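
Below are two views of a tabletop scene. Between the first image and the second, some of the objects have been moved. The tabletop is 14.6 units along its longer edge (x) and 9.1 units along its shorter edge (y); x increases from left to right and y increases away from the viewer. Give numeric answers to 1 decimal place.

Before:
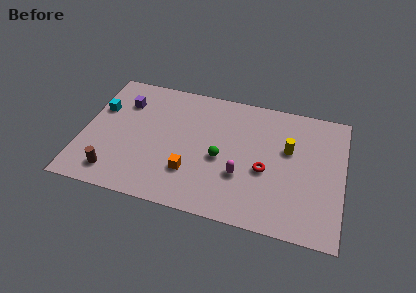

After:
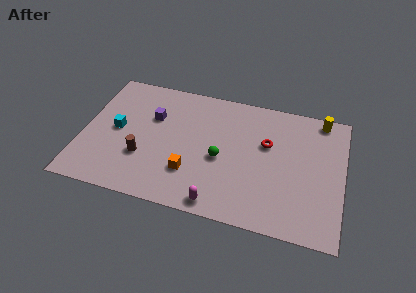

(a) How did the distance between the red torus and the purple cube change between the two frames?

-2.2

Before: roughly 8.7 units apart; after: 6.5. That's 2.2 units closer together.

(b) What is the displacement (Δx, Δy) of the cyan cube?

(1.1, -1.3)

The cyan cube was at about (0.8, 5.9) and moved to about (1.9, 4.6).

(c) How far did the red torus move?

1.9

From (10.3, 3.8) to (10.3, 5.7), the red torus covered √(0.0² + 1.9²) ≈ 1.9 units.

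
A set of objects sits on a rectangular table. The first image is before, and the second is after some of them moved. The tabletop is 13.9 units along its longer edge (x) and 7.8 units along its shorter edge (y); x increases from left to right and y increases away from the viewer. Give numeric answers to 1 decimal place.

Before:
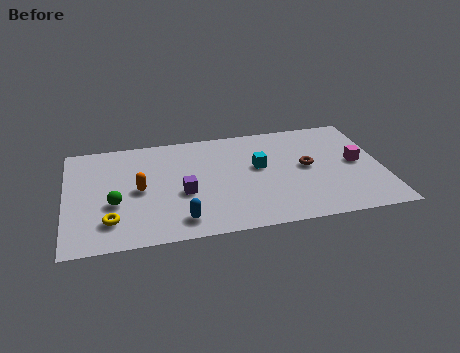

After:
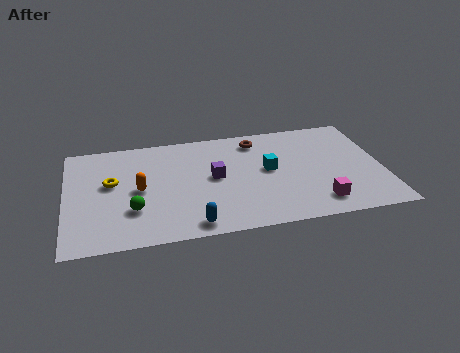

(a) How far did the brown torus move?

3.2

From (10.6, 4.1) to (8.5, 6.5), the brown torus covered √(2.1² + 2.4²) ≈ 3.2 units.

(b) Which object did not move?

the orange capsule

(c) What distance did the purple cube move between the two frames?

1.7

The purple cube moved from about (5.1, 3.2) to (6.5, 4.1), a distance of √(1.4² + 0.9²) ≈ 1.7.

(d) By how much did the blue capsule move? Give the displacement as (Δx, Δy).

(0.5, -0.4)

The blue capsule was at about (4.9, 1.3) and moved to about (5.4, 0.9).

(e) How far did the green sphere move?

1.0

The green sphere moved from about (2.1, 3.0) to (2.9, 2.4), a distance of √(0.8² + 0.6²) ≈ 1.0.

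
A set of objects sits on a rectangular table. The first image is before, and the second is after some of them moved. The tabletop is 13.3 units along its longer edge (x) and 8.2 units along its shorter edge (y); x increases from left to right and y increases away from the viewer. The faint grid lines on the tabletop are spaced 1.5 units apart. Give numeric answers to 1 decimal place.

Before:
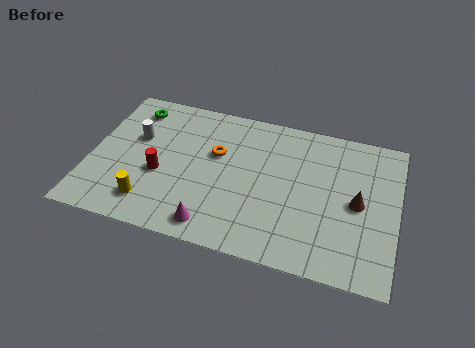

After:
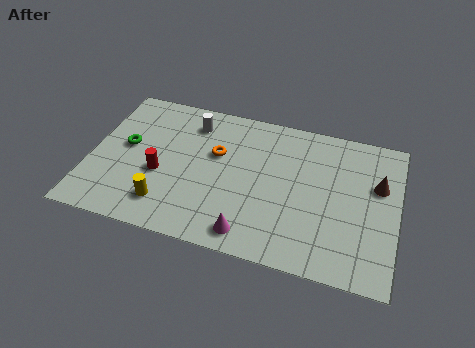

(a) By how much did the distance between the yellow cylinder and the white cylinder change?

+1.3

They were about 3.6 units apart before and 4.9 after — 1.3 units further apart.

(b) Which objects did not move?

the red cylinder and the orange torus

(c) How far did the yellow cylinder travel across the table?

0.7

The yellow cylinder was near (2.8, 1.6) before and (3.5, 1.7) after, so it travelled √(0.7² + 0.1²) ≈ 0.7 units.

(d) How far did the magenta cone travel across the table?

1.6

The magenta cone was near (5.6, 1.1) before and (7.2, 1.1) after, so it travelled √(1.6² + 0.0²) ≈ 1.6 units.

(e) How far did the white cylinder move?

2.7

The white cylinder moved from about (1.9, 5.1) to (4.2, 6.6), a distance of √(2.3² + 1.5²) ≈ 2.7.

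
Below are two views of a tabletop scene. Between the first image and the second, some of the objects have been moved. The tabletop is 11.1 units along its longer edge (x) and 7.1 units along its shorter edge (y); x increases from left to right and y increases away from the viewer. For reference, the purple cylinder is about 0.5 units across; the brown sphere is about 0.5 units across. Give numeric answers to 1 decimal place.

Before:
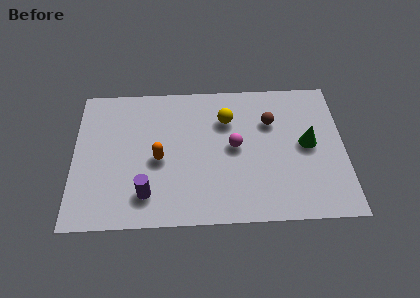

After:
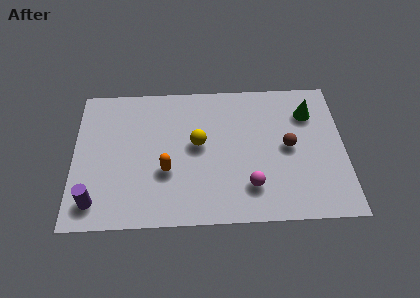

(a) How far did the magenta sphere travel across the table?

2.1

The magenta sphere moved from about (6.6, 3.7) to (7.2, 1.7), a distance of √(0.6² + 2.0²) ≈ 2.1.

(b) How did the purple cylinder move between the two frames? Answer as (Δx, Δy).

(-2.1, -0.3)

From the two frames, the purple cylinder sits at roughly (3.0, 1.5) before and (0.9, 1.2) after.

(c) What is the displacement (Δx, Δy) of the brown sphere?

(0.7, -1.3)

The brown sphere started near (8.1, 4.9) and ended near (8.8, 3.6).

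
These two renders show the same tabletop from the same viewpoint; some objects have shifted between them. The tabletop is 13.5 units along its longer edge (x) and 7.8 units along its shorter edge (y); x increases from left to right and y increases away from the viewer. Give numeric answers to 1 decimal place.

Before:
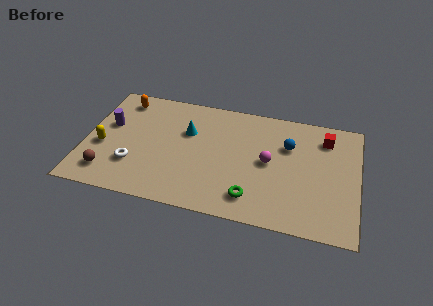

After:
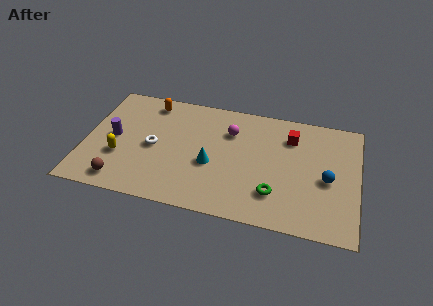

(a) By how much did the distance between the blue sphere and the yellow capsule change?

+0.9

The distance was about 9.3 in the first image and 10.2 in the second, so they moved 0.9 units further apart.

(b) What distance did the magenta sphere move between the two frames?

2.6

The magenta sphere moved from about (9.1, 4.0) to (7.1, 5.6), a distance of √(2.0² + 1.6²) ≈ 2.6.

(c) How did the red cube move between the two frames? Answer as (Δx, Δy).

(-1.7, -0.3)

The red cube was at about (11.8, 6.2) and moved to about (10.1, 5.9).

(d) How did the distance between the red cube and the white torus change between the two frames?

-3.0

The distance was about 10.1 in the first image and 7.1 in the second, so they moved 3.0 units closer together.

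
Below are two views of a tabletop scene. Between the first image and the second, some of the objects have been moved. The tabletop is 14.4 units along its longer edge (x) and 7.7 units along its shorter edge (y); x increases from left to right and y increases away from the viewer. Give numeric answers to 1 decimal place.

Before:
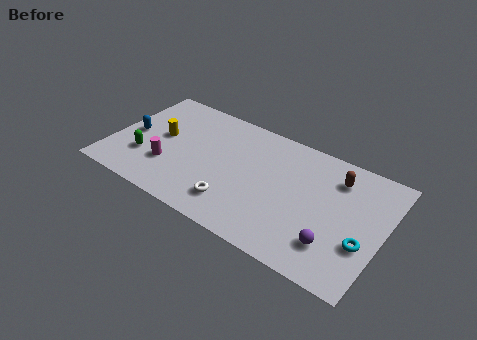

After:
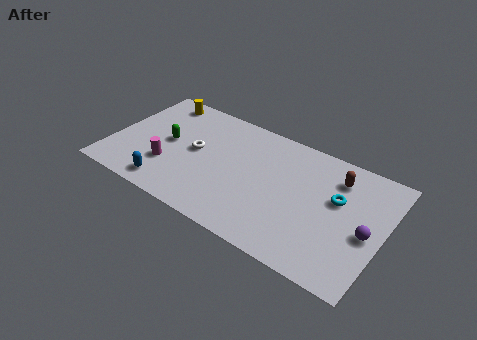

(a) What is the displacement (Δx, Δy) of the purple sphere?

(1.5, 1.5)

The purple sphere started near (12.1, 1.9) and ended near (13.6, 3.4).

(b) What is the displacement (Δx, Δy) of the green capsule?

(1.0, 1.6)

The green capsule started near (1.9, 2.4) and ended near (2.9, 4.0).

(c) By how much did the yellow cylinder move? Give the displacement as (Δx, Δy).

(-0.6, 2.5)

The yellow cylinder started near (2.5, 4.2) and ended near (1.9, 6.7).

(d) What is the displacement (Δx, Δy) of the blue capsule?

(2.4, -2.6)

From the two frames, the blue capsule sits at roughly (1.0, 3.7) before and (3.4, 1.1) after.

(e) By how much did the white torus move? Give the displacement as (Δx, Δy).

(-2.5, 2.4)

The white torus was at about (6.9, 1.7) and moved to about (4.4, 4.1).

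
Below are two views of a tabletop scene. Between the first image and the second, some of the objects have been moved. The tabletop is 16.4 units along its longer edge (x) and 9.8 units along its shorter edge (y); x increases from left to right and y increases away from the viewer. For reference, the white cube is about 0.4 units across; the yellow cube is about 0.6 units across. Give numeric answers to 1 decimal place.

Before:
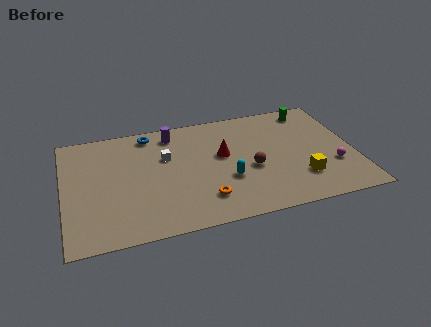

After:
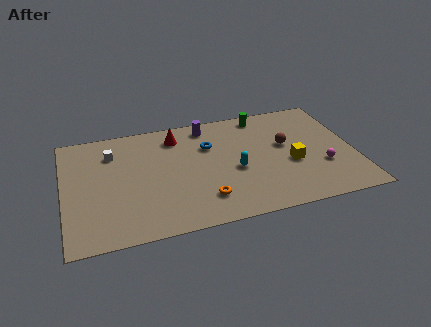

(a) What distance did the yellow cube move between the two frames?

1.5

The yellow cube was near (13.2, 2.6) before and (12.8, 4.0) after, so it travelled √(0.4² + 1.4²) ≈ 1.5 units.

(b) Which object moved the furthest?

the blue torus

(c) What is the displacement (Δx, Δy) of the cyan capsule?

(0.5, 0.7)

From the two frames, the cyan capsule sits at roughly (9.1, 3.5) before and (9.6, 4.2) after.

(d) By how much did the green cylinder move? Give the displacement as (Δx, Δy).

(-2.8, 0.2)

From the two frames, the green cylinder sits at roughly (14.3, 8.5) before and (11.5, 8.7) after.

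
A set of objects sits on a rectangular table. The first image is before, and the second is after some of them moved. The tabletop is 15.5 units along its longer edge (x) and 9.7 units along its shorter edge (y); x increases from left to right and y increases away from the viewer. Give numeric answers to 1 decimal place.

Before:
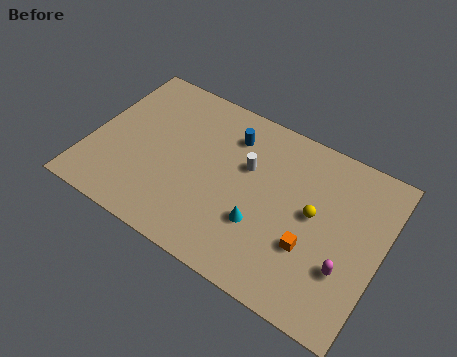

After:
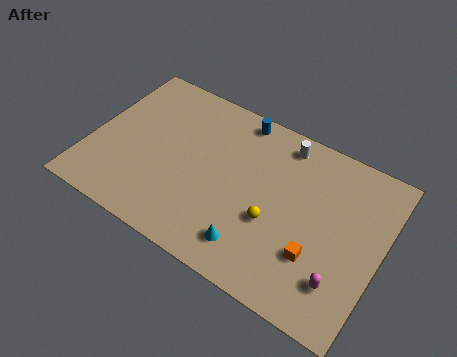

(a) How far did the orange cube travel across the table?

0.5

The orange cube was near (12.0, 3.3) before and (12.4, 3.0) after, so it travelled √(0.4² + 0.3²) ≈ 0.5 units.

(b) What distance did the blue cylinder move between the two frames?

1.2

The blue cylinder moved from about (7.1, 7.5) to (7.3, 8.7), a distance of √(0.2² + 1.2²) ≈ 1.2.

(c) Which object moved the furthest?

the white cylinder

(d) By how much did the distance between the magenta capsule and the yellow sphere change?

+1.1

Before: roughly 2.9 units apart; after: 4.0. That's 1.1 units further apart.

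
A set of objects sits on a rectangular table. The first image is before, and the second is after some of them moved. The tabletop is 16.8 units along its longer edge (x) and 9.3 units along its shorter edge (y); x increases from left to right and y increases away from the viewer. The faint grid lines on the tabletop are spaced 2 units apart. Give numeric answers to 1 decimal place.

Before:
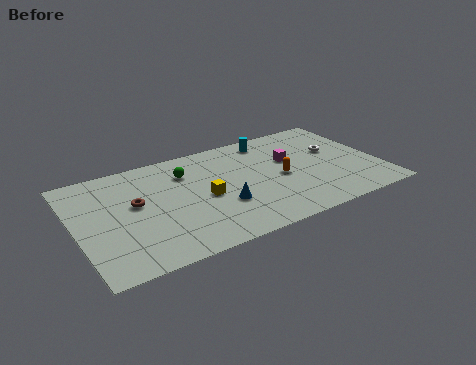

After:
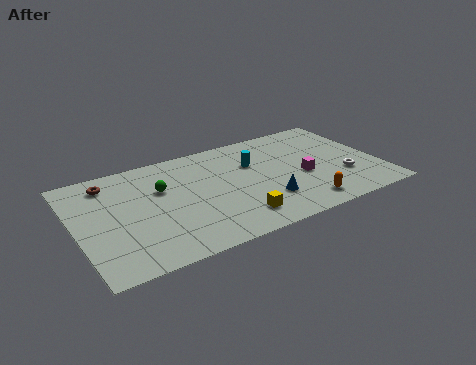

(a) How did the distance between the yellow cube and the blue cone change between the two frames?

+0.6

Before: roughly 1.4 units apart; after: 2.0. That's 0.6 units further apart.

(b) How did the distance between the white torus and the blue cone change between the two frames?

-2.7

The distance was about 7.2 in the first image and 4.5 in the second, so they moved 2.7 units closer together.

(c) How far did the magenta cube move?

1.9

From (12.0, 5.7) to (12.5, 3.9), the magenta cube covered √(0.5² + 1.8²) ≈ 1.9 units.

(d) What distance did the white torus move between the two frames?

2.6

From (14.6, 5.6) to (14.7, 3.0), the white torus covered √(0.1² + 2.6²) ≈ 2.6 units.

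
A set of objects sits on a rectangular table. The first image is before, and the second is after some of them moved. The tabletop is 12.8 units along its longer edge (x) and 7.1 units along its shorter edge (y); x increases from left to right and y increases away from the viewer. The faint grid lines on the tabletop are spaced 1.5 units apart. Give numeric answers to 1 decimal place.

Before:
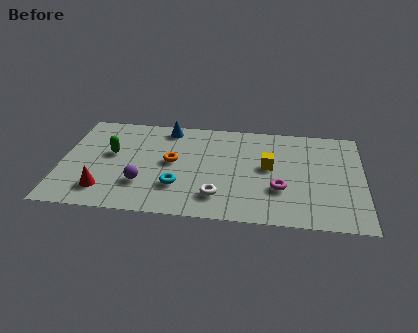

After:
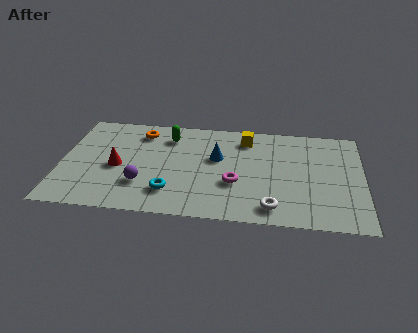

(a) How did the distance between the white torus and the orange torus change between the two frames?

+4.4

They were about 3.0 units apart before and 7.4 after — 4.4 units further apart.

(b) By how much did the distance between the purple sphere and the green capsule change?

+1.2

Before: roughly 2.4 units apart; after: 3.6. That's 1.2 units further apart.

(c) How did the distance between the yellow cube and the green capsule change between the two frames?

-3.4

The distance was about 6.7 in the first image and 3.3 in the second, so they moved 3.4 units closer together.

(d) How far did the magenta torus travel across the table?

1.9

From (9.3, 2.4) to (7.4, 2.6), the magenta torus covered √(1.9² + 0.2²) ≈ 1.9 units.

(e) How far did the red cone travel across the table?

1.8

The red cone was near (1.9, 1.5) before and (2.4, 3.2) after, so it travelled √(0.5² + 1.7²) ≈ 1.8 units.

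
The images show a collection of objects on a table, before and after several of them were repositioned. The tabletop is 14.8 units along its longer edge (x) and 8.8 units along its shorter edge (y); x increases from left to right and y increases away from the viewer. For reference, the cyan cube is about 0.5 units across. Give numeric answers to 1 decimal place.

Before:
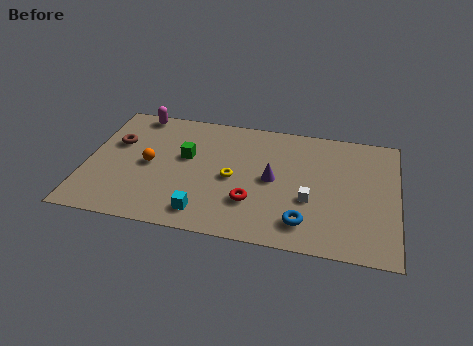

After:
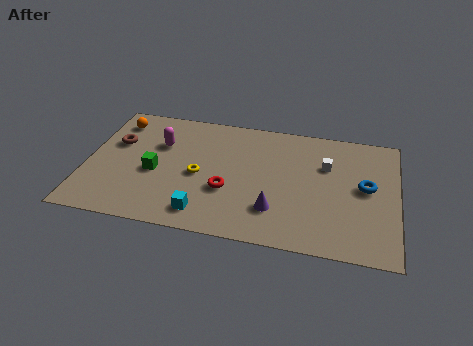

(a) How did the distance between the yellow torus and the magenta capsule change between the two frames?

-3.5

Before: roughly 6.3 units apart; after: 2.8. That's 3.5 units closer together.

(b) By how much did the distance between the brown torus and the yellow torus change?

-1.5

They were about 5.9 units apart before and 4.4 after — 1.5 units closer together.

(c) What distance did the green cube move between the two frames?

2.0

From (4.7, 5.2) to (3.3, 3.8), the green cube covered √(1.4² + 1.4²) ≈ 2.0 units.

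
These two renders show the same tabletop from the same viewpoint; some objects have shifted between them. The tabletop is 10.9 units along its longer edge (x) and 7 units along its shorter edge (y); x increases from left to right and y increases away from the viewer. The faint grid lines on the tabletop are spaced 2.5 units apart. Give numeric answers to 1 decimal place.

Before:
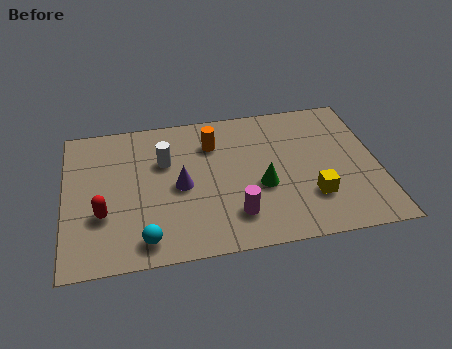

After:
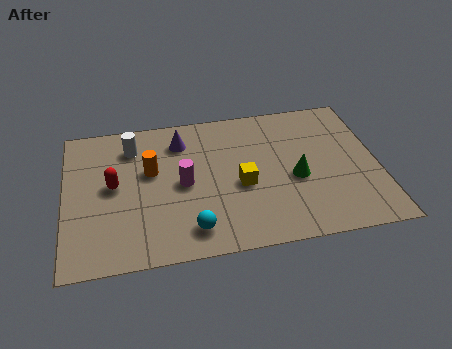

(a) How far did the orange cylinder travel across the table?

2.4

From (5.2, 5.2) to (3.0, 4.2), the orange cylinder covered √(2.2² + 1.0²) ≈ 2.4 units.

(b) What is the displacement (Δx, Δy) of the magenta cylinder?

(-1.7, 1.8)

The magenta cylinder was at about (5.8, 1.6) and moved to about (4.1, 3.4).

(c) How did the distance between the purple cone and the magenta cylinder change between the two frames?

-0.4

The distance was about 2.5 in the first image and 2.1 in the second, so they moved 0.4 units closer together.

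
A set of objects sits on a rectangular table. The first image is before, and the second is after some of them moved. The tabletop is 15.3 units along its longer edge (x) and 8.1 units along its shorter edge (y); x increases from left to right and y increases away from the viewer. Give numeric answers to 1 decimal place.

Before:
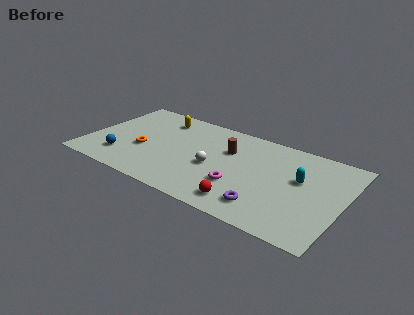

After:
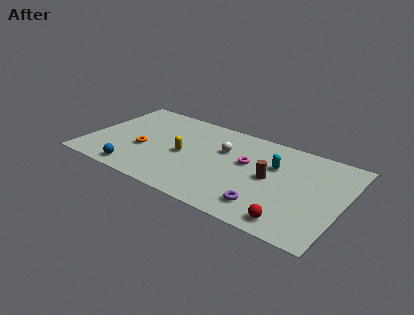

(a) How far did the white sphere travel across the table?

1.8

From (7.7, 3.5) to (8.0, 5.3), the white sphere covered √(0.3² + 1.8²) ≈ 1.8 units.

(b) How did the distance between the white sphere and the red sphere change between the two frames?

+3.2

They were about 3.1 units apart before and 6.3 after — 3.2 units further apart.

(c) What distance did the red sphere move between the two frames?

2.8

The red sphere was near (9.9, 1.3) before and (12.7, 1.1) after, so it travelled √(2.8² + 0.2²) ≈ 2.8 units.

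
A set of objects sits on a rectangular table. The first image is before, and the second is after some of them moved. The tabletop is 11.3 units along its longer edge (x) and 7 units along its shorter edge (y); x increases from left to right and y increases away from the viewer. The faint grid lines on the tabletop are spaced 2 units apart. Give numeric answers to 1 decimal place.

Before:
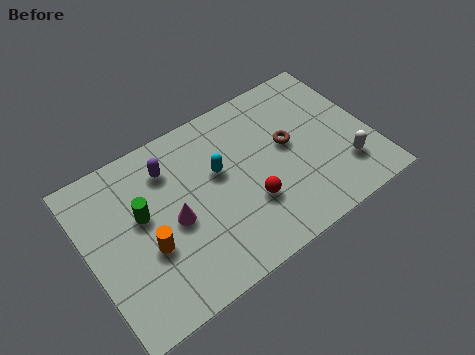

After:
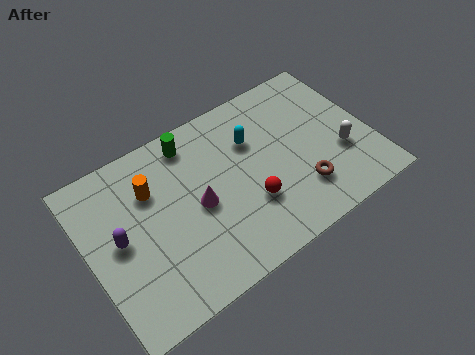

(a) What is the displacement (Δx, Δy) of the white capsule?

(0.0, 0.7)

The white capsule was at about (10.0, 1.8) and moved to about (10.0, 2.5).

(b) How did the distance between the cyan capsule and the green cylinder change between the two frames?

-0.5

The distance was about 3.1 in the first image and 2.6 in the second, so they moved 0.5 units closer together.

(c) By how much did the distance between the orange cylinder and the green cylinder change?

+0.7

The distance was about 1.4 in the first image and 2.1 in the second, so they moved 0.7 units further apart.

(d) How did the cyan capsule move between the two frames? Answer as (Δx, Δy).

(1.5, 0.6)

From the two frames, the cyan capsule sits at roughly (5.3, 4.2) before and (6.8, 4.8) after.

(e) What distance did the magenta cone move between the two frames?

1.0

The magenta cone moved from about (3.3, 3.2) to (4.3, 3.3), a distance of √(1.0² + 0.1²) ≈ 1.0.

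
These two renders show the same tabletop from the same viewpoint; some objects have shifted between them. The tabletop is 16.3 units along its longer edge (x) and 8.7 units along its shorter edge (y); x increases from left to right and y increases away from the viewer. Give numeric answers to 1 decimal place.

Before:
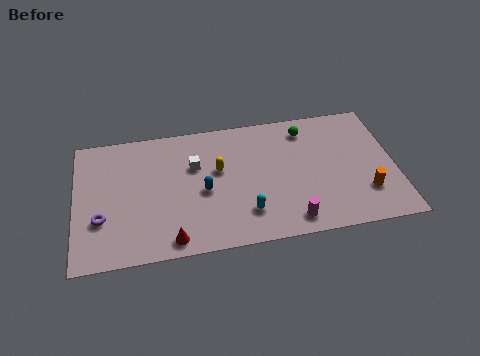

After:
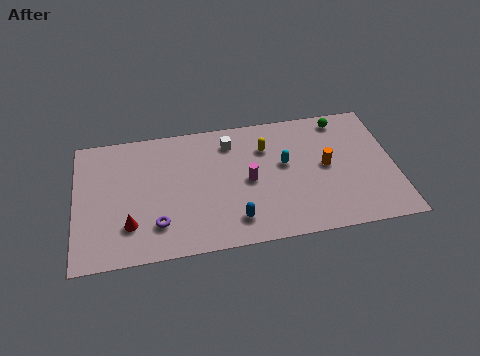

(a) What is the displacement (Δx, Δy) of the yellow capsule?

(2.5, 1.1)

From the two frames, the yellow capsule sits at roughly (7.3, 5.2) before and (9.8, 6.3) after.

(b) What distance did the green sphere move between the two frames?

1.9

From (11.9, 7.2) to (13.8, 7.6), the green sphere covered √(1.9² + 0.4²) ≈ 1.9 units.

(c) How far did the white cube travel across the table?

2.3

From (6.1, 5.7) to (8.0, 7.0), the white cube covered √(1.9² + 1.3²) ≈ 2.3 units.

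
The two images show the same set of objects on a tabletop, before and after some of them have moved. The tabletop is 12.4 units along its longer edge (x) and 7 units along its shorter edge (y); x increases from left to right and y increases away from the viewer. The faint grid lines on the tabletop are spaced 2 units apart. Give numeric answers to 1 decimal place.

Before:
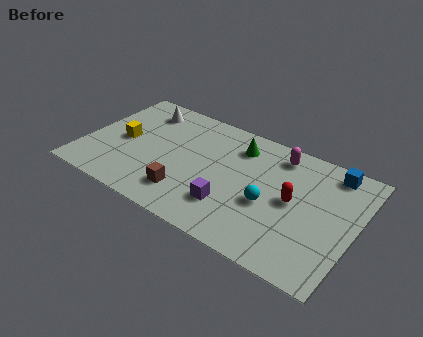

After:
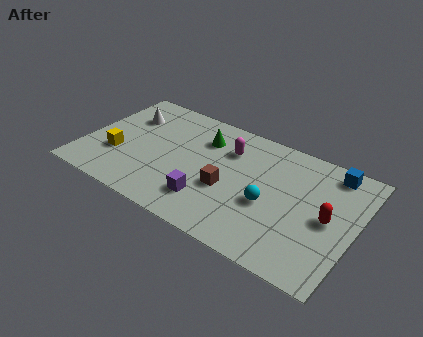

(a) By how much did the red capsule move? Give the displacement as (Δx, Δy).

(1.6, -0.2)

From the two frames, the red capsule sits at roughly (9.6, 3.6) before and (11.2, 3.4) after.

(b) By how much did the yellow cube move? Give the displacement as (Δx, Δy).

(-0.1, -1.0)

From the two frames, the yellow cube sits at roughly (1.7, 3.4) before and (1.6, 2.4) after.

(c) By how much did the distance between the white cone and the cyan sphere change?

+0.3

The distance was about 7.0 in the first image and 7.3 in the second, so they moved 0.3 units further apart.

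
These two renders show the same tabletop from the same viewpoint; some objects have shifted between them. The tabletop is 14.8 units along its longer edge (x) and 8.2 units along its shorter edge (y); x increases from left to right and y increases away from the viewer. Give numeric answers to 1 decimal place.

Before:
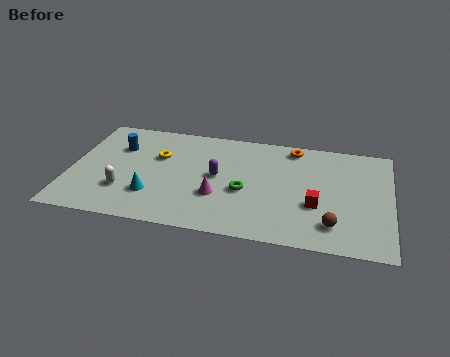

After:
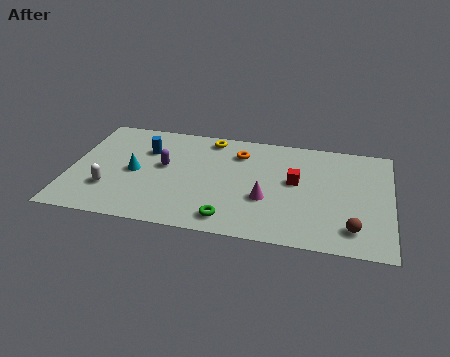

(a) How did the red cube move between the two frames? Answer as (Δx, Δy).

(-1.0, 1.6)

From the two frames, the red cube sits at roughly (11.4, 3.0) before and (10.4, 4.6) after.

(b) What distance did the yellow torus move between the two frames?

3.0

From (4.0, 5.3) to (6.3, 7.2), the yellow torus covered √(2.3² + 1.9²) ≈ 3.0 units.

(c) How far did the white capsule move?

0.7

The white capsule was near (2.6, 2.4) before and (1.9, 2.4) after, so it travelled √(0.7² + 0.0²) ≈ 0.7 units.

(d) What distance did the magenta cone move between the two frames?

2.2

From (6.9, 2.8) to (9.1, 3.0), the magenta cone covered √(2.2² + 0.2²) ≈ 2.2 units.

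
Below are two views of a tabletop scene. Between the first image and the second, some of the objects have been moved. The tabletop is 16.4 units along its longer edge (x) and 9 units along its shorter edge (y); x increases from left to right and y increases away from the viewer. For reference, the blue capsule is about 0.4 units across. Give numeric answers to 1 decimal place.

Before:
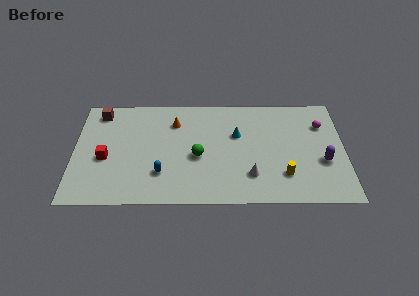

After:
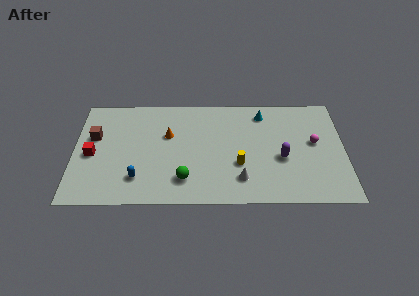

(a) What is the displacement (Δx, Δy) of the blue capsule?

(-1.4, -0.4)

The blue capsule started near (5.3, 2.5) and ended near (3.9, 2.1).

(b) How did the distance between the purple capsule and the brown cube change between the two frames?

-2.7

The distance was about 14.3 in the first image and 11.6 in the second, so they moved 2.7 units closer together.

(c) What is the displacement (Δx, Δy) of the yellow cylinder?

(-2.7, 0.9)

The yellow cylinder was at about (12.7, 2.3) and moved to about (10.0, 3.2).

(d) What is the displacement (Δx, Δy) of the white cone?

(-0.6, -0.3)

The white cone was at about (10.7, 2.3) and moved to about (10.1, 2.0).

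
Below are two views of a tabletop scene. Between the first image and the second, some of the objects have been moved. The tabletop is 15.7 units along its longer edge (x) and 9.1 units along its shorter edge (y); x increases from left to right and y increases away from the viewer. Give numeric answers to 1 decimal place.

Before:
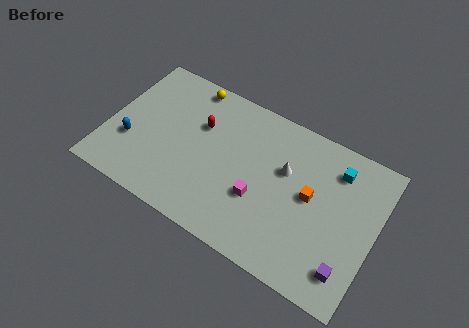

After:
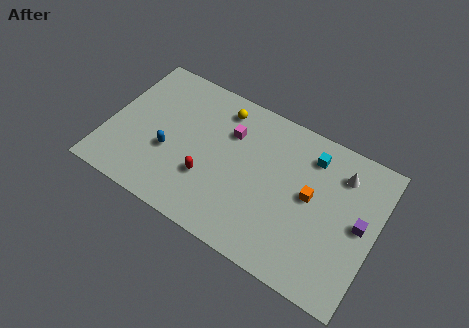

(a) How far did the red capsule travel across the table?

3.1

The red capsule moved from about (5.2, 6.0) to (6.1, 3.0), a distance of √(0.9² + 3.0²) ≈ 3.1.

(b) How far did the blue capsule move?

2.2

The blue capsule was near (1.5, 3.1) before and (3.7, 3.5) after, so it travelled √(2.2² + 0.4²) ≈ 2.2 units.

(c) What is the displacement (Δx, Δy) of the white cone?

(3.1, 1.4)

From the two frames, the white cone sits at roughly (10.3, 5.7) before and (13.4, 7.1) after.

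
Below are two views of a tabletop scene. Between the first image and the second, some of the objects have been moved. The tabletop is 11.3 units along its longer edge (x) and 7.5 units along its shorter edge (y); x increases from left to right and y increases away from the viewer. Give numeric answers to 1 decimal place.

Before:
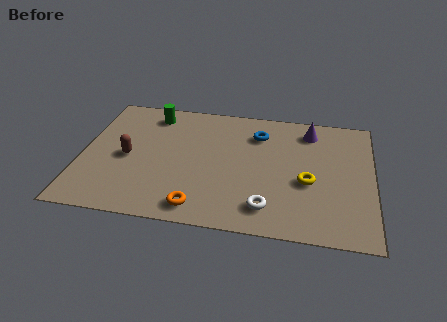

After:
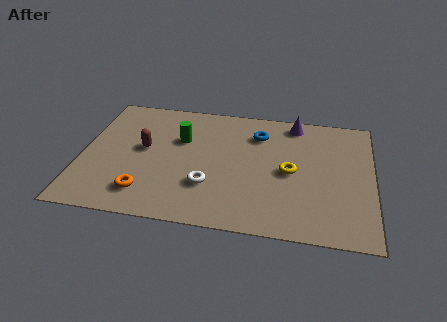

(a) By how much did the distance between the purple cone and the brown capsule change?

-1.2

Before: roughly 7.5 units apart; after: 6.3. That's 1.2 units closer together.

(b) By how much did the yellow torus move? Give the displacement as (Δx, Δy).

(-0.7, 0.5)

The yellow torus was at about (8.8, 3.1) and moved to about (8.1, 3.6).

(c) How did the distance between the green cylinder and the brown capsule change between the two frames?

-1.3

Before: roughly 2.9 units apart; after: 1.6. That's 1.3 units closer together.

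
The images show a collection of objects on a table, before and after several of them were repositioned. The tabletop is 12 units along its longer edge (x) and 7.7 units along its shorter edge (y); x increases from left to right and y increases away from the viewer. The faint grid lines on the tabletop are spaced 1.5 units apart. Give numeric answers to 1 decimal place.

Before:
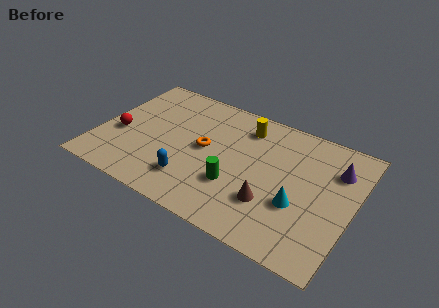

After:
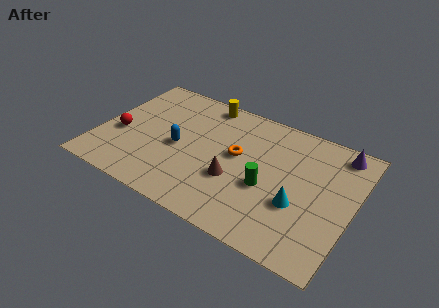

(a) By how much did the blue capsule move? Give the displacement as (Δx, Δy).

(-0.9, 1.7)

The blue capsule started near (4.7, 1.8) and ended near (3.8, 3.5).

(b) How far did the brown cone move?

1.9

From (8.4, 2.3) to (6.6, 2.8), the brown cone covered √(1.8² + 0.5²) ≈ 1.9 units.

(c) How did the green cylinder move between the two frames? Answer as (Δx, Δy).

(1.4, 0.6)

The green cylinder was at about (6.7, 2.5) and moved to about (8.1, 3.1).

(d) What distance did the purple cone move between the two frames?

1.1

From (11.0, 5.6) to (11.0, 6.7), the purple cone covered √(0.0² + 1.1²) ≈ 1.1 units.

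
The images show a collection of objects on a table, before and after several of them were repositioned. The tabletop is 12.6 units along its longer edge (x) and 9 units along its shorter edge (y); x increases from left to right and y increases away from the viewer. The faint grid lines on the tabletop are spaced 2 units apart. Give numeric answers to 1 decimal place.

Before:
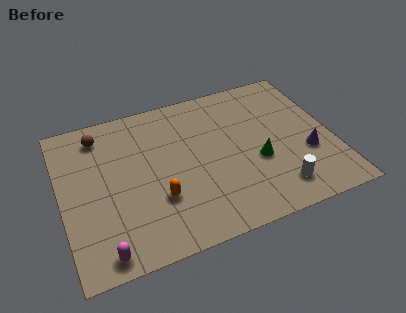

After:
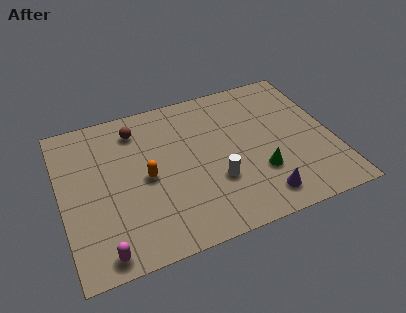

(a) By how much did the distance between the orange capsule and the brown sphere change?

-2.1

The distance was about 5.1 in the first image and 3.0 in the second, so they moved 2.1 units closer together.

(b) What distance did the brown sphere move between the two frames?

1.7

From (2.0, 7.5) to (3.7, 7.3), the brown sphere covered √(1.7² + 0.2²) ≈ 1.7 units.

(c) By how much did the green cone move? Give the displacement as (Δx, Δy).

(0.0, -0.7)

The green cone started near (9.0, 3.5) and ended near (9.0, 2.8).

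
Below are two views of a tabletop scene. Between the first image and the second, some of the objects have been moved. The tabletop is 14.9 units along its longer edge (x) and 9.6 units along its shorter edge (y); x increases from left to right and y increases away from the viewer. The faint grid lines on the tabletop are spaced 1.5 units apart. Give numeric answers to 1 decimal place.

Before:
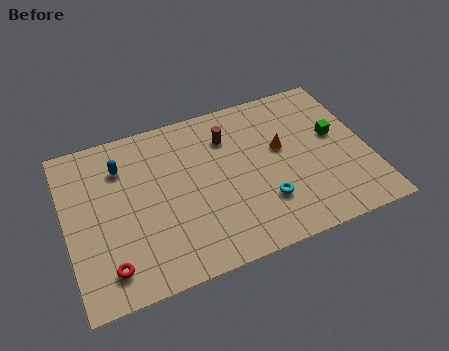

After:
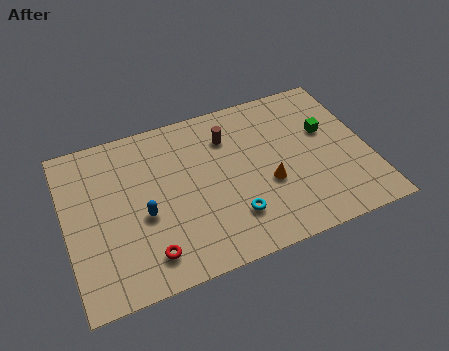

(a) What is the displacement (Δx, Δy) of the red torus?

(1.9, 0.0)

The red torus was at about (1.8, 1.7) and moved to about (3.7, 1.7).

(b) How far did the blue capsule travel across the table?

3.3

The blue capsule moved from about (2.9, 7.2) to (3.7, 4.0), a distance of √(0.8² + 3.2²) ≈ 3.3.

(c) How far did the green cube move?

0.6

From (13.4, 5.5) to (13.0, 5.9), the green cube covered √(0.4² + 0.4²) ≈ 0.6 units.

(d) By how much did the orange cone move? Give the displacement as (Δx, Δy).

(-0.9, -1.9)

From the two frames, the orange cone sits at roughly (10.7, 5.6) before and (9.8, 3.7) after.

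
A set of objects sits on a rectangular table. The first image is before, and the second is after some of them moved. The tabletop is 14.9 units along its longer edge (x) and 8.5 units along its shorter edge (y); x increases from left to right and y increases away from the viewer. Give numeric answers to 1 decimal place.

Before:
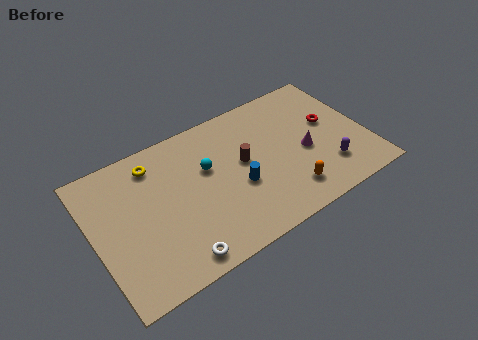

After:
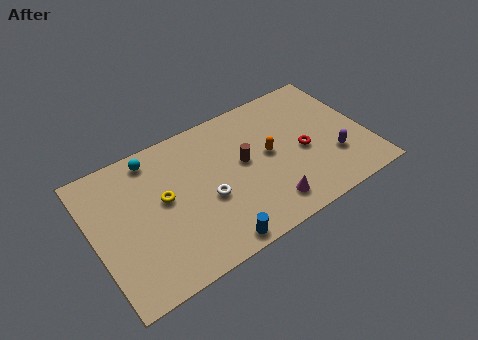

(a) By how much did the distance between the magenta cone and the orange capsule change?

+0.7

They were about 2.4 units apart before and 3.1 after — 0.7 units further apart.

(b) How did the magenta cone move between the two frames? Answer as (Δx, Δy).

(-2.5, -2.2)

The magenta cone was at about (11.5, 3.7) and moved to about (9.0, 1.5).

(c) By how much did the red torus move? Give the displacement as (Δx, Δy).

(-1.7, -1.1)

The red torus was at about (13.1, 4.9) and moved to about (11.4, 3.8).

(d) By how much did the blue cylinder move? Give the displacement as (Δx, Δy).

(-1.8, -2.6)

From the two frames, the blue cylinder sits at roughly (7.7, 3.4) before and (5.9, 0.8) after.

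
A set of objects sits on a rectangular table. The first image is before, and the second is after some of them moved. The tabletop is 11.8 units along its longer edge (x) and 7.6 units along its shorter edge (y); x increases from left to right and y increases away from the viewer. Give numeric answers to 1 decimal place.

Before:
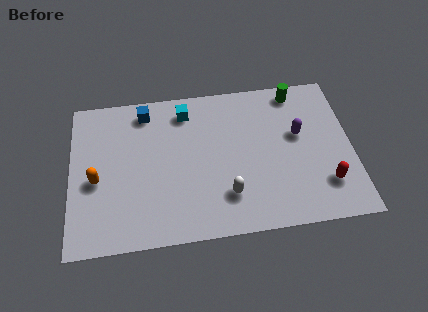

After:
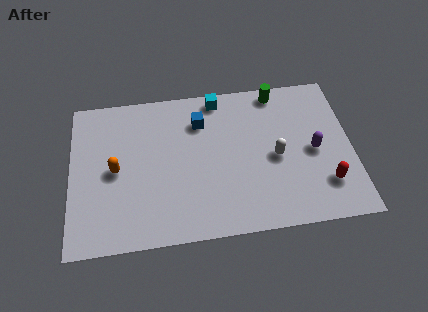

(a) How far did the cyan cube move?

1.5

The cyan cube was near (4.9, 6.3) before and (6.3, 6.8) after, so it travelled √(1.4² + 0.5²) ≈ 1.5 units.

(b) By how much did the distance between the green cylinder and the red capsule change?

+0.3

They were about 4.9 units apart before and 5.2 after — 0.3 units further apart.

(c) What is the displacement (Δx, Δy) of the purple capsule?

(0.6, -0.9)

The purple capsule was at about (9.6, 4.5) and moved to about (10.2, 3.6).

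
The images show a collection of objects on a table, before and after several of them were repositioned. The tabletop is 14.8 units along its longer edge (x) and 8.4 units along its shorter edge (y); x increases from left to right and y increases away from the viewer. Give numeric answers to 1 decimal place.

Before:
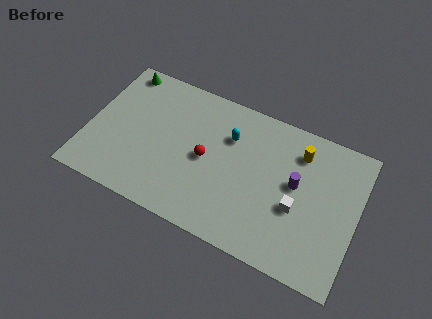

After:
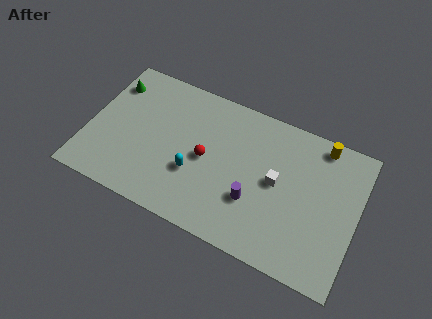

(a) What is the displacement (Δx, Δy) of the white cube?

(-1.2, 1.0)

The white cube was at about (11.6, 3.4) and moved to about (10.4, 4.4).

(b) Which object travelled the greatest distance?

the cyan capsule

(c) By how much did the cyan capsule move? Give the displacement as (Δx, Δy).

(-1.6, -2.9)

The cyan capsule started near (7.6, 5.9) and ended near (6.0, 3.0).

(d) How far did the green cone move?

1.1

From (1.3, 7.5) to (0.9, 6.5), the green cone covered √(0.4² + 1.0²) ≈ 1.1 units.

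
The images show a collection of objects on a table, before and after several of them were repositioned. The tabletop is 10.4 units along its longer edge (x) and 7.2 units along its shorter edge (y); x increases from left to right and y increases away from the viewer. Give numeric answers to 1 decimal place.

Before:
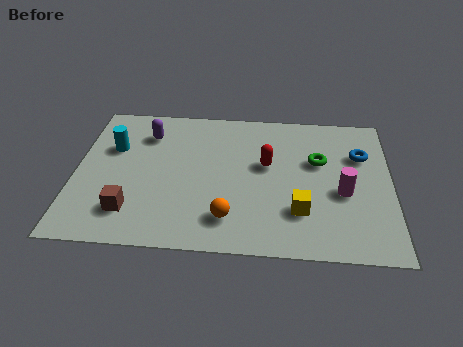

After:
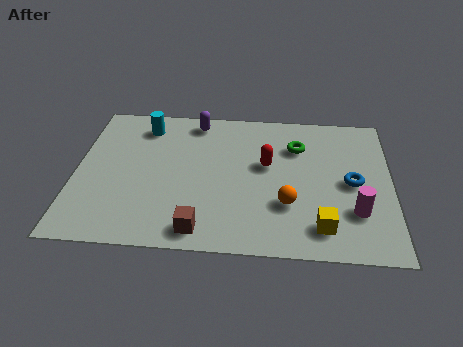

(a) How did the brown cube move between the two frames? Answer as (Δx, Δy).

(2.3, -0.7)

The brown cube started near (1.9, 1.6) and ended near (4.2, 0.9).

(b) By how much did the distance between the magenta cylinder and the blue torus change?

-0.6

The distance was about 2.0 in the first image and 1.4 in the second, so they moved 0.6 units closer together.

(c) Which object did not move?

the red capsule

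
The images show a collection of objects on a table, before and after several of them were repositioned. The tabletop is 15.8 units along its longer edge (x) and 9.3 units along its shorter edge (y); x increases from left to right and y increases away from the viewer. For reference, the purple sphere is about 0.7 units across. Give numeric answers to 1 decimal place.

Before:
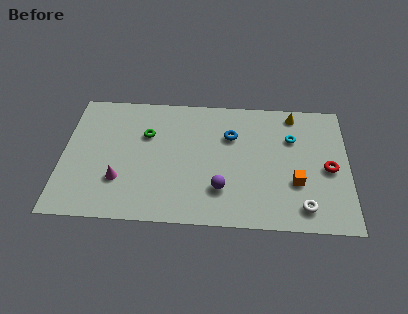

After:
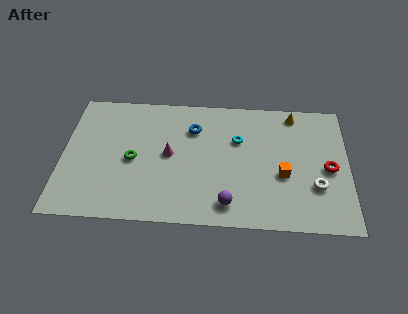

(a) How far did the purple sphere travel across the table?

1.1

From (8.8, 2.5) to (9.2, 1.5), the purple sphere covered √(0.4² + 1.0²) ≈ 1.1 units.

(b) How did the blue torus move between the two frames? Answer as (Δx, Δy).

(-2.1, 0.4)

The blue torus started near (9.3, 6.4) and ended near (7.2, 6.8).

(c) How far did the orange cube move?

0.9

The orange cube moved from about (12.9, 3.2) to (12.2, 3.7), a distance of √(0.7² + 0.5²) ≈ 0.9.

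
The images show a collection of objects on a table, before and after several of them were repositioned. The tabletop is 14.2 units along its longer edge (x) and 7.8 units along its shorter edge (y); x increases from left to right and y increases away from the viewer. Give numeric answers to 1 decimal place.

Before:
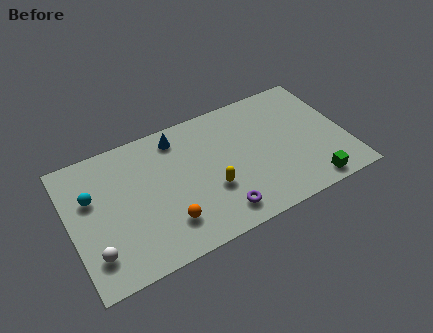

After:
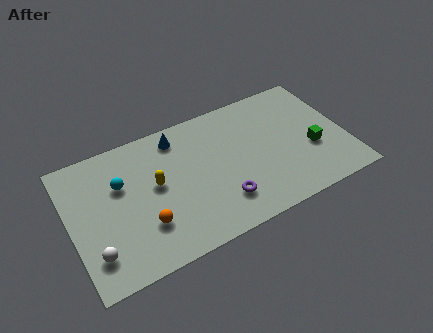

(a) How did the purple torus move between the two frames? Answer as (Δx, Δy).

(0.2, 0.6)

The purple torus was at about (7.3, 1.3) and moved to about (7.5, 1.9).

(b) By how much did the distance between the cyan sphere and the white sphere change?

+0.5

Before: roughly 3.2 units apart; after: 3.7. That's 0.5 units further apart.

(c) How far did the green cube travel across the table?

2.1

The green cube was near (12.0, 0.9) before and (12.4, 3.0) after, so it travelled √(0.4² + 2.1²) ≈ 2.1 units.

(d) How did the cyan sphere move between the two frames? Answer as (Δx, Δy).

(1.5, 0.1)

From the two frames, the cyan sphere sits at roughly (1.2, 5.0) before and (2.7, 5.1) after.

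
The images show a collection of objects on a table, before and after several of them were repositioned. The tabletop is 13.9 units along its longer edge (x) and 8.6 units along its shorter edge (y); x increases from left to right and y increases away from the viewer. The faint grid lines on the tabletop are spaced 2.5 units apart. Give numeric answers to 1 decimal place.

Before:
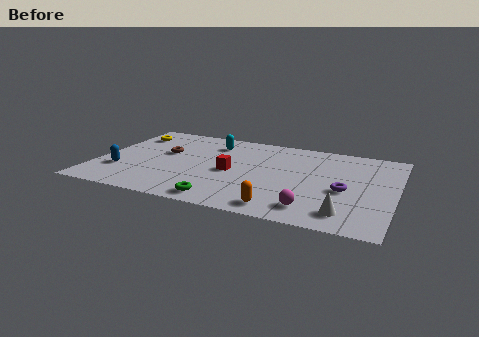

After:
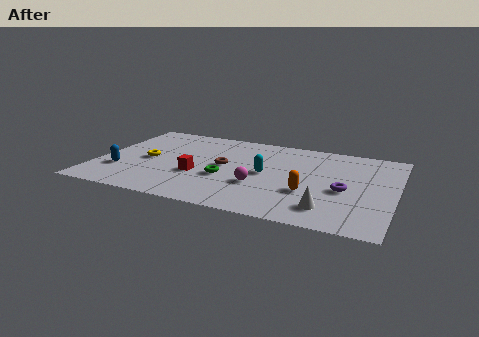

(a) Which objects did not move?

the purple torus and the blue capsule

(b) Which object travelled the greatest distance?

the cyan capsule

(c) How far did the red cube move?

1.7

The red cube was near (6.3, 4.0) before and (4.8, 3.2) after, so it travelled √(1.5² + 0.8²) ≈ 1.7 units.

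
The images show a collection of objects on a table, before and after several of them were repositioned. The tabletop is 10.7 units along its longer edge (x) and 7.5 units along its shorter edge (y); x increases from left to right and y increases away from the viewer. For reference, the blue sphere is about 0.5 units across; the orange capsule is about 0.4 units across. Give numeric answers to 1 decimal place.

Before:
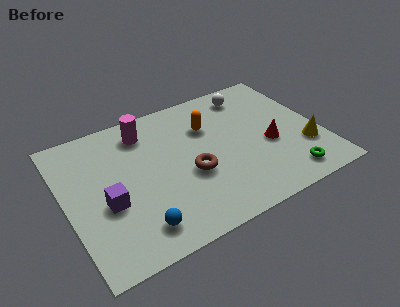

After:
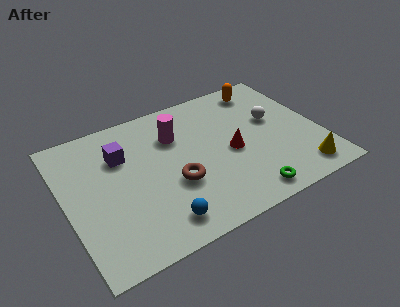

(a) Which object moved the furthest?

the orange capsule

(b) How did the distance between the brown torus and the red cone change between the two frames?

-0.8

Before: roughly 3.4 units apart; after: 2.6. That's 0.8 units closer together.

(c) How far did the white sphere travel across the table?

2.0

The white sphere was near (8.2, 6.3) before and (8.9, 4.4) after, so it travelled √(0.7² + 1.9²) ≈ 2.0 units.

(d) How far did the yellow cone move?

1.3

The yellow cone was near (9.9, 2.3) before and (9.5, 1.1) after, so it travelled √(0.4² + 1.2²) ≈ 1.3 units.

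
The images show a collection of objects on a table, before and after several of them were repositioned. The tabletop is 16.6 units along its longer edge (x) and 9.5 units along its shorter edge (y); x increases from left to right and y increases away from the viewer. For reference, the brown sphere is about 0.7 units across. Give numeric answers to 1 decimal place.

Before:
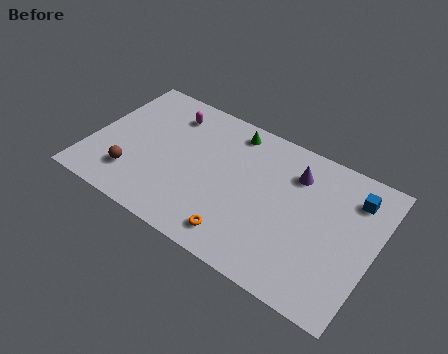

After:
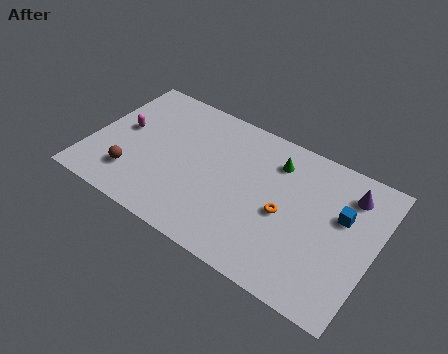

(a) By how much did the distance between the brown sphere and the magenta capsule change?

-2.4

They were about 5.5 units apart before and 3.1 after — 2.4 units closer together.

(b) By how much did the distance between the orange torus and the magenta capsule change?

+1.8

They were about 8.0 units apart before and 9.8 after — 1.8 units further apart.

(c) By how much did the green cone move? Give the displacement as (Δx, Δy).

(2.7, -0.8)

The green cone was at about (7.8, 8.2) and moved to about (10.5, 7.4).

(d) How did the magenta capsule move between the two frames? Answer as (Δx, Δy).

(-2.4, -2.4)

The magenta capsule was at about (4.1, 7.6) and moved to about (1.7, 5.2).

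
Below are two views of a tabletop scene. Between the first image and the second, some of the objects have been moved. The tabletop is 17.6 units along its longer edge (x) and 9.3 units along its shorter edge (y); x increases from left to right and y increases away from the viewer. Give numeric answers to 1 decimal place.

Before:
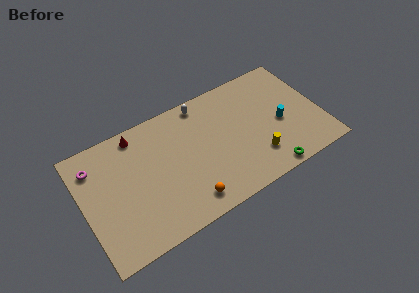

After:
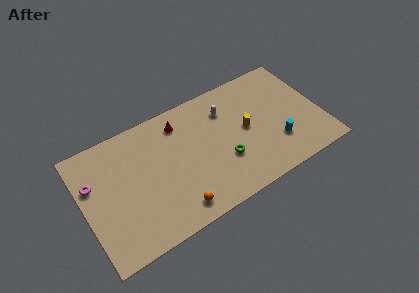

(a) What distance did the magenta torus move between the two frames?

1.2

The magenta torus moved from about (1.1, 7.3) to (0.8, 6.1), a distance of √(0.3² + 1.2²) ≈ 1.2.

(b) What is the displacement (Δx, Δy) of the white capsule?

(1.6, -1.3)

The white capsule started near (9.3, 8.3) and ended near (10.9, 7.0).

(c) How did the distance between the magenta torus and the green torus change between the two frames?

-3.8

Before: roughly 13.6 units apart; after: 9.8. That's 3.8 units closer together.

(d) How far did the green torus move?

3.8

The green torus was near (13.1, 0.8) before and (10.2, 3.2) after, so it travelled √(2.9² + 2.4²) ≈ 3.8 units.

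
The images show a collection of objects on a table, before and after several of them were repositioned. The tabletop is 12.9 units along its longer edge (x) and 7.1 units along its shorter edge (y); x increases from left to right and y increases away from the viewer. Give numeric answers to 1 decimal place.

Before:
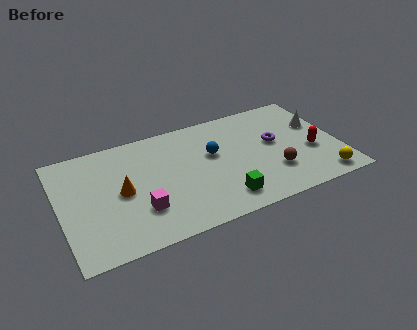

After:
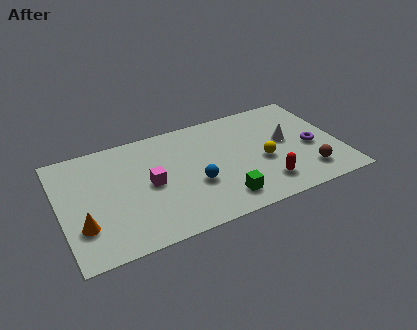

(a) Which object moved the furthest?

the yellow sphere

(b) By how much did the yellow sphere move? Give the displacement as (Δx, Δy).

(-2.5, 2.1)

The yellow sphere started near (11.8, 0.9) and ended near (9.3, 3.0).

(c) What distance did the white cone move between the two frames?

1.7

The white cone was near (12.1, 4.5) before and (10.5, 3.9) after, so it travelled √(1.6² + 0.6²) ≈ 1.7 units.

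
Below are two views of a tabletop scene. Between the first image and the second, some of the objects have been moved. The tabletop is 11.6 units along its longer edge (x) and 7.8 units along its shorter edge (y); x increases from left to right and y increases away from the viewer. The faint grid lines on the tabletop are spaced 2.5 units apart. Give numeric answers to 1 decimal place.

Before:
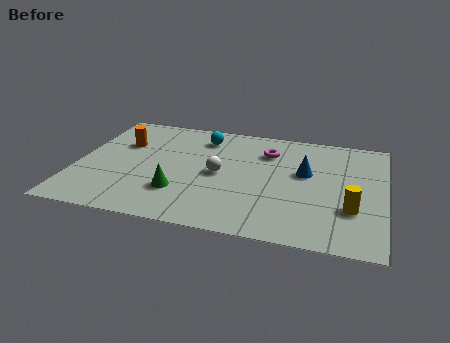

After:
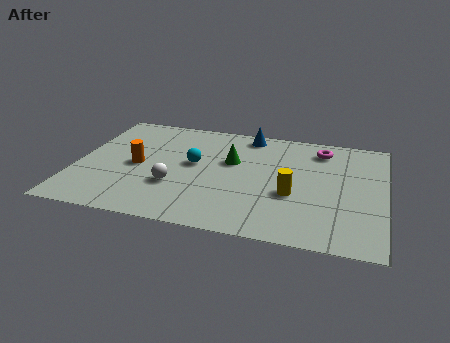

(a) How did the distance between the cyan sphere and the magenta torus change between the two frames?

+2.6

They were about 2.5 units apart before and 5.1 after — 2.6 units further apart.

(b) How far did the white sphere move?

2.0

The white sphere moved from about (5.4, 3.8) to (3.8, 2.6), a distance of √(1.6² + 1.2²) ≈ 2.0.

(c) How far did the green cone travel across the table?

3.2

From (4.0, 2.2) to (5.8, 4.8), the green cone covered √(1.8² + 2.6²) ≈ 3.2 units.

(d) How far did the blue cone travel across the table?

3.3

The blue cone was near (8.6, 4.6) before and (6.3, 6.9) after, so it travelled √(2.3² + 2.3²) ≈ 3.3 units.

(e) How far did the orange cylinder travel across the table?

1.7

The orange cylinder moved from about (1.6, 5.2) to (2.3, 3.7), a distance of √(0.7² + 1.5²) ≈ 1.7.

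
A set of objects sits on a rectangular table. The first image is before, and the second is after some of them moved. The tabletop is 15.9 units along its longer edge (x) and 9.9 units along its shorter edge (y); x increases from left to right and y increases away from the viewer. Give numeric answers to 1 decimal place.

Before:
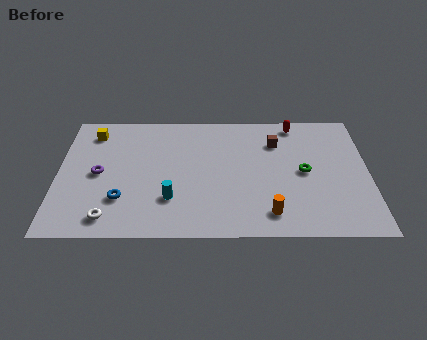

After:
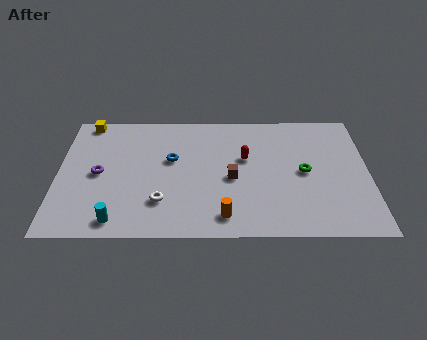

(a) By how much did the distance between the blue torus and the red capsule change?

-6.9

They were about 10.7 units apart before and 3.8 after — 6.9 units closer together.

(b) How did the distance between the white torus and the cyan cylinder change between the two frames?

-0.8

They were about 3.4 units apart before and 2.6 after — 0.8 units closer together.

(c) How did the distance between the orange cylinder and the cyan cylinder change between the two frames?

+0.3

They were about 5.1 units apart before and 5.4 after — 0.3 units further apart.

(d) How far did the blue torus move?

4.0

From (3.3, 2.8) to (5.8, 5.9), the blue torus covered √(2.5² + 3.1²) ≈ 4.0 units.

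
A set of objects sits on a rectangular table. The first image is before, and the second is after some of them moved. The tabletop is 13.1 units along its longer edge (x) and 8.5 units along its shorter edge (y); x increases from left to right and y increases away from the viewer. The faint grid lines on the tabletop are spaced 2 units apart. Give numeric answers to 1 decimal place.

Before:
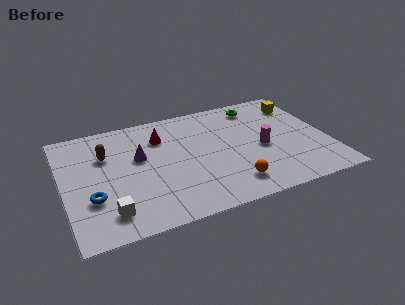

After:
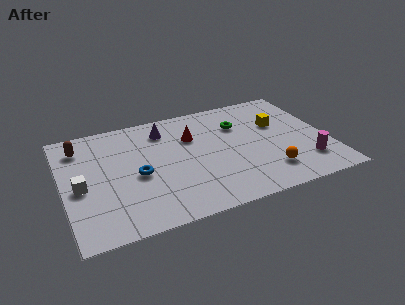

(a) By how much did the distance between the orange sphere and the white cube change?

+3.3

The distance was about 6.0 in the first image and 9.3 in the second, so they moved 3.3 units further apart.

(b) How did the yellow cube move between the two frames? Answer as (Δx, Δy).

(-1.3, -1.3)

The yellow cube was at about (12.1, 6.7) and moved to about (10.8, 5.4).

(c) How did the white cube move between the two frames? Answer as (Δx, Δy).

(-1.2, 2.2)

The white cube started near (2.0, 1.6) and ended near (0.8, 3.8).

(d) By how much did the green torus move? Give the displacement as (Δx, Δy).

(-1.1, -1.2)

From the two frames, the green torus sits at roughly (10.0, 7.2) before and (8.9, 6.0) after.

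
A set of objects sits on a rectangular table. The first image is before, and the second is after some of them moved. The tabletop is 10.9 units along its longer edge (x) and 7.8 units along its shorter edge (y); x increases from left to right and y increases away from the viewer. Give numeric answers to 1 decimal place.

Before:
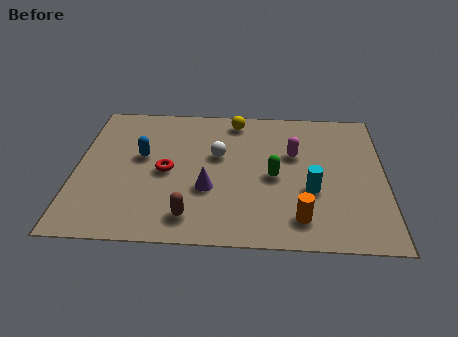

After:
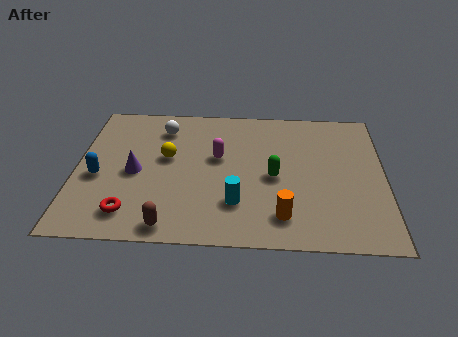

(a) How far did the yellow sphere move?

3.3

The yellow sphere was near (5.6, 6.8) before and (3.2, 4.5) after, so it travelled √(2.4² + 2.3²) ≈ 3.3 units.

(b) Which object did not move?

the green capsule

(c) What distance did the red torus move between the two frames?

2.6

The red torus was near (3.2, 3.7) before and (2.0, 1.4) after, so it travelled √(1.2² + 2.3²) ≈ 2.6 units.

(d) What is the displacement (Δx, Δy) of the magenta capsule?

(-2.7, -0.3)

From the two frames, the magenta capsule sits at roughly (7.7, 4.9) before and (5.0, 4.6) after.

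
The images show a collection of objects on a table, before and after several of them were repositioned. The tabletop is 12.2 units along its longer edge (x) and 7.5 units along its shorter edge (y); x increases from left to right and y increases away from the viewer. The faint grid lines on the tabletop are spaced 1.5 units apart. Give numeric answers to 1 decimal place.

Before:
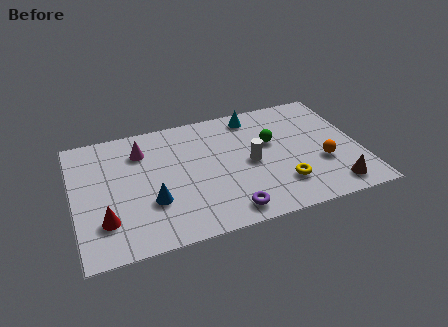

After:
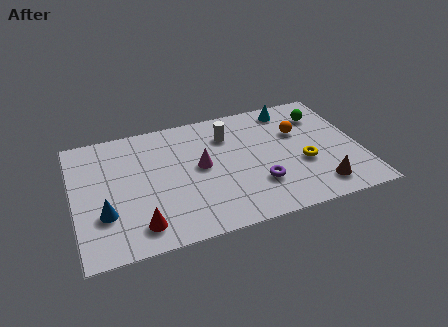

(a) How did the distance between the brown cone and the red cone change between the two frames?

-2.0

The distance was about 9.6 in the first image and 7.6 in the second, so they moved 2.0 units closer together.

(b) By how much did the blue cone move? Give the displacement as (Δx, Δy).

(-2.0, -0.1)

The blue cone started near (3.2, 2.5) and ended near (1.2, 2.4).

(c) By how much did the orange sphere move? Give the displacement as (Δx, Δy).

(-0.8, 2.2)

The orange sphere started near (10.5, 2.7) and ended near (9.7, 4.9).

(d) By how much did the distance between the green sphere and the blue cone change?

+4.5

The distance was about 5.7 in the first image and 10.2 in the second, so they moved 4.5 units further apart.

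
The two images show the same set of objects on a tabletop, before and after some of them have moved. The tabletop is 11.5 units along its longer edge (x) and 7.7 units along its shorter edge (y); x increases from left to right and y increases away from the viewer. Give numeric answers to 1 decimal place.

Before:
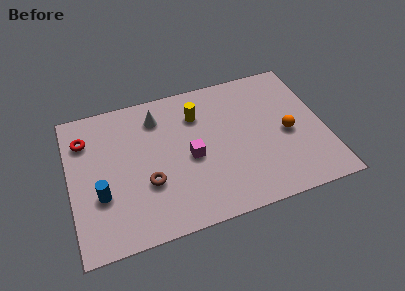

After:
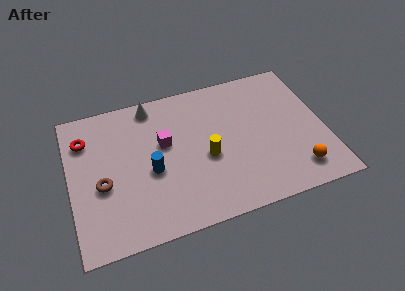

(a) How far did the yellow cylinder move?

2.4

The yellow cylinder moved from about (5.9, 5.7) to (6.1, 3.3), a distance of √(0.2² + 2.4²) ≈ 2.4.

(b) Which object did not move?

the red torus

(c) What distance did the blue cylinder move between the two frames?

2.4

From (1.3, 2.7) to (3.6, 3.3), the blue cylinder covered √(2.3² + 0.6²) ≈ 2.4 units.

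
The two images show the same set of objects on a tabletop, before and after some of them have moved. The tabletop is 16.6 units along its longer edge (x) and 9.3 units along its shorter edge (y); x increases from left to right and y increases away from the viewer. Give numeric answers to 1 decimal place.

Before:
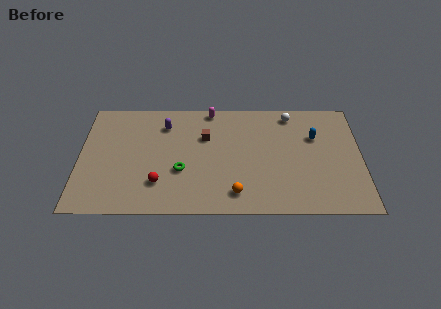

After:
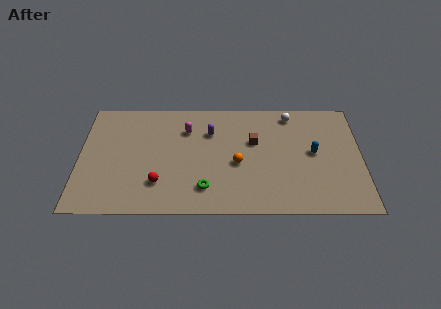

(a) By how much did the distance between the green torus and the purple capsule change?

+0.7

Before: roughly 3.9 units apart; after: 4.6. That's 0.7 units further apart.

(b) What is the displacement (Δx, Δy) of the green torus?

(1.4, -1.4)

From the two frames, the green torus sits at roughly (6.0, 3.4) before and (7.4, 2.0) after.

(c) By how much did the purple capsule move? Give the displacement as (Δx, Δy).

(2.7, -0.6)

The purple capsule started near (5.0, 7.2) and ended near (7.7, 6.6).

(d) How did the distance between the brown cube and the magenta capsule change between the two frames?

+1.8

The distance was about 2.3 in the first image and 4.1 in the second, so they moved 1.8 units further apart.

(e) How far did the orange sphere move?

2.4

From (9.2, 1.6) to (9.3, 4.0), the orange sphere covered √(0.1² + 2.4²) ≈ 2.4 units.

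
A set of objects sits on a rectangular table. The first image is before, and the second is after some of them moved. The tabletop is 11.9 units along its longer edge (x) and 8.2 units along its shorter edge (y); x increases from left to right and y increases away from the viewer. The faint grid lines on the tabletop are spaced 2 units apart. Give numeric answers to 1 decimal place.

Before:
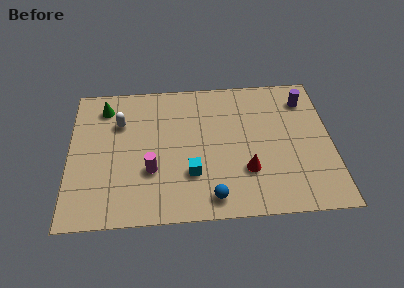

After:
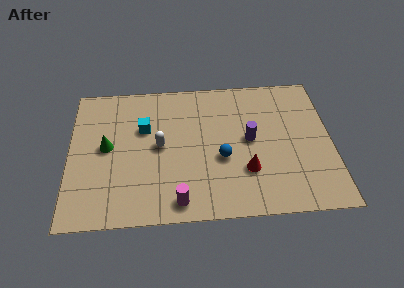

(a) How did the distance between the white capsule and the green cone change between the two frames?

+1.2

The distance was about 1.2 in the first image and 2.4 in the second, so they moved 1.2 units further apart.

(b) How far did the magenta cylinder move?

2.2

The magenta cylinder was near (3.7, 2.8) before and (4.9, 1.0) after, so it travelled √(1.2² + 1.8²) ≈ 2.2 units.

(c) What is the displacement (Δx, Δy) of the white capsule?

(1.8, -1.5)

The white capsule started near (2.3, 5.7) and ended near (4.1, 4.2).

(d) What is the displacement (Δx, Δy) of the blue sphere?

(0.5, 2.2)

The blue sphere was at about (6.4, 1.1) and moved to about (6.9, 3.3).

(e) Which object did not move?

the red cone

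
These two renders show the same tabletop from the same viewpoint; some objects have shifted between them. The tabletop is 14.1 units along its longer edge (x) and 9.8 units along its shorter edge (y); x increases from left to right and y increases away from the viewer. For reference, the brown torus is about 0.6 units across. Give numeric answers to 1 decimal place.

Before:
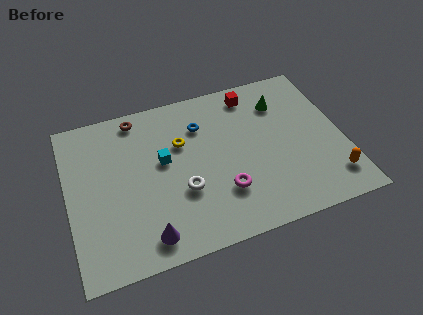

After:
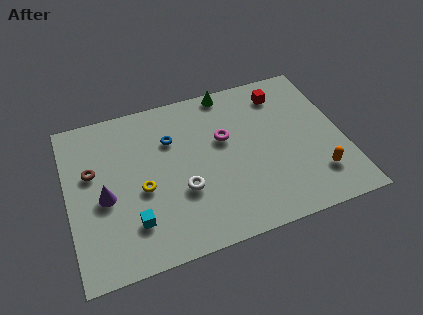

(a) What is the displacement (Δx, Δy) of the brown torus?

(-2.5, -2.7)

The brown torus started near (3.8, 8.7) and ended near (1.3, 6.0).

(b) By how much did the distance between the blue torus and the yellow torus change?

+1.7

Before: roughly 1.4 units apart; after: 3.1. That's 1.7 units further apart.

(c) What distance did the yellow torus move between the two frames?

3.1

The yellow torus moved from about (5.9, 6.4) to (3.7, 4.2), a distance of √(2.2² + 2.2²) ≈ 3.1.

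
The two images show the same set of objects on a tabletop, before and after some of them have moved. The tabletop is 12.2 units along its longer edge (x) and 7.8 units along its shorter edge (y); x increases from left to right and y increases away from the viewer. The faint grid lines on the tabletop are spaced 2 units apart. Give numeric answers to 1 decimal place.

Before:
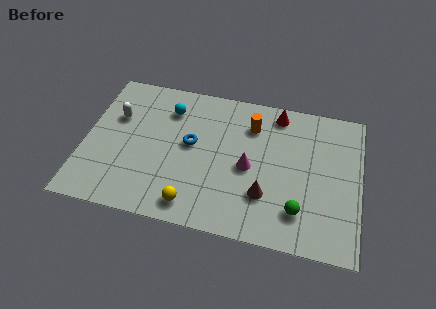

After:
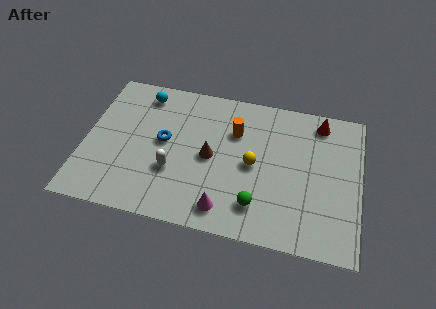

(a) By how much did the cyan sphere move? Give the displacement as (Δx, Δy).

(-1.2, 0.6)

The cyan sphere was at about (3.6, 6.0) and moved to about (2.4, 6.6).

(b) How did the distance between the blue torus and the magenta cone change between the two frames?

+1.5

Before: roughly 2.7 units apart; after: 4.2. That's 1.5 units further apart.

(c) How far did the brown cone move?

2.9

From (8.1, 2.3) to (5.6, 3.8), the brown cone covered √(2.5² + 1.5²) ≈ 2.9 units.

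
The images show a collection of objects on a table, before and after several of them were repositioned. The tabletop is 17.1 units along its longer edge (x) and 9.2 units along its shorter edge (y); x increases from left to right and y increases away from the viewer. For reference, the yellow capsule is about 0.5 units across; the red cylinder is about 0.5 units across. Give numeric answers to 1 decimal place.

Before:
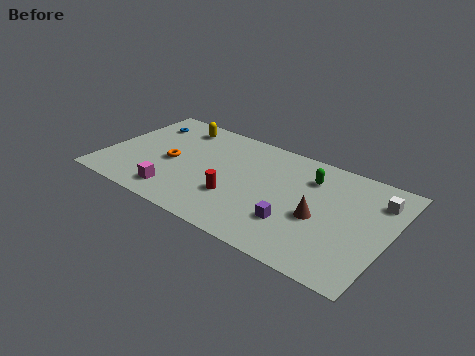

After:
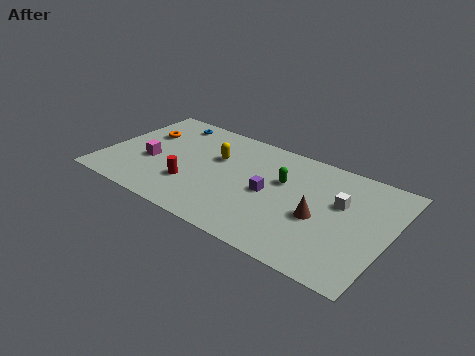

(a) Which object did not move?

the brown cone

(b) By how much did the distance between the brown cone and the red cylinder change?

+2.7

The distance was about 5.0 in the first image and 7.7 in the second, so they moved 2.7 units further apart.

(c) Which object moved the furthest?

the yellow capsule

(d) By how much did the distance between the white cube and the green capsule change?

-0.5

Before: roughly 4.0 units apart; after: 3.5. That's 0.5 units closer together.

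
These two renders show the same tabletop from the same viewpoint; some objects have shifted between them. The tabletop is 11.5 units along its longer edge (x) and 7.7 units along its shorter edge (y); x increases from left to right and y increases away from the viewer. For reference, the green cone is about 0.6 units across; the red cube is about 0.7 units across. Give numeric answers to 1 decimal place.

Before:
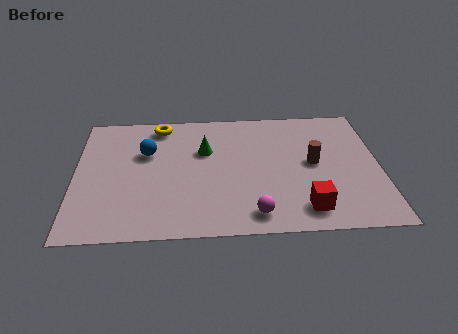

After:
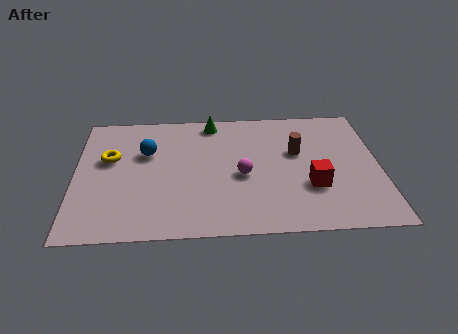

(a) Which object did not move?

the blue sphere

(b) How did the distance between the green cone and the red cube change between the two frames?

+0.4

They were about 5.2 units apart before and 5.6 after — 0.4 units further apart.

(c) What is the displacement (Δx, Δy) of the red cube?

(0.3, 1.3)

The red cube was at about (8.6, 1.3) and moved to about (8.9, 2.6).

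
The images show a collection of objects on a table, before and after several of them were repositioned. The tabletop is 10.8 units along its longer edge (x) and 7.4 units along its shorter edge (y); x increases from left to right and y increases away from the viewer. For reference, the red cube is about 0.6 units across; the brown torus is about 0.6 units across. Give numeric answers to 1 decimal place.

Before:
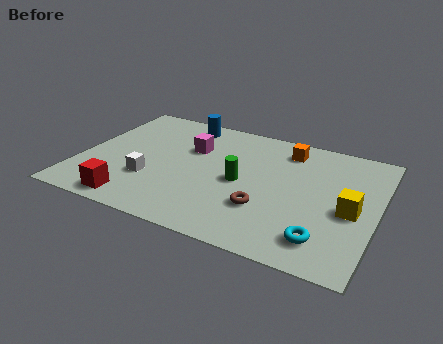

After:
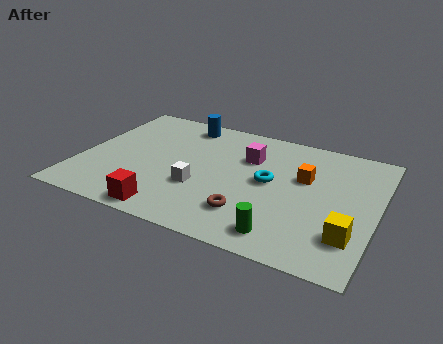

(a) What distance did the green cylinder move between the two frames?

3.0

From (5.9, 3.5) to (7.7, 1.1), the green cylinder covered √(1.8² + 2.4²) ≈ 3.0 units.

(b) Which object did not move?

the blue cylinder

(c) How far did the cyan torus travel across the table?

3.3

From (9.1, 1.4) to (6.9, 3.9), the cyan torus covered √(2.2² + 2.5²) ≈ 3.3 units.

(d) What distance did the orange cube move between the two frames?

1.7

The orange cube moved from about (7.3, 6.1) to (8.1, 4.6), a distance of √(0.8² + 1.5²) ≈ 1.7.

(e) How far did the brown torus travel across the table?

0.7

The brown torus moved from about (6.9, 2.3) to (6.4, 1.8), a distance of √(0.5² + 0.5²) ≈ 0.7.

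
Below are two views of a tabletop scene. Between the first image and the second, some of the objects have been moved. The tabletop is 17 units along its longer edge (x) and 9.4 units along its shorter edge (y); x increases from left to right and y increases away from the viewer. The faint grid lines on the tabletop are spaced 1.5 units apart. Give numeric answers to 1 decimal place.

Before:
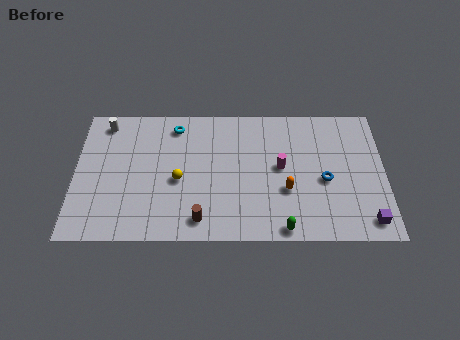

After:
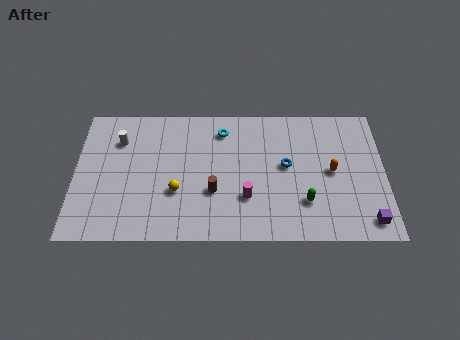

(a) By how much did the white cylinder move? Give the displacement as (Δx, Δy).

(0.8, -1.2)

The white cylinder started near (1.6, 8.1) and ended near (2.4, 6.9).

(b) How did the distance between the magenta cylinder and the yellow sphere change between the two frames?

-1.9

The distance was about 5.7 in the first image and 3.8 in the second, so they moved 1.9 units closer together.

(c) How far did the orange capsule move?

2.8

The orange capsule moved from about (11.6, 3.4) to (14.1, 4.7), a distance of √(2.5² + 1.3²) ≈ 2.8.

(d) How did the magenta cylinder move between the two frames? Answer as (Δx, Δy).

(-1.9, -2.1)

The magenta cylinder started near (11.3, 5.0) and ended near (9.4, 2.9).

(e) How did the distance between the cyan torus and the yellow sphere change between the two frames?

+1.2

Before: roughly 3.8 units apart; after: 5.0. That's 1.2 units further apart.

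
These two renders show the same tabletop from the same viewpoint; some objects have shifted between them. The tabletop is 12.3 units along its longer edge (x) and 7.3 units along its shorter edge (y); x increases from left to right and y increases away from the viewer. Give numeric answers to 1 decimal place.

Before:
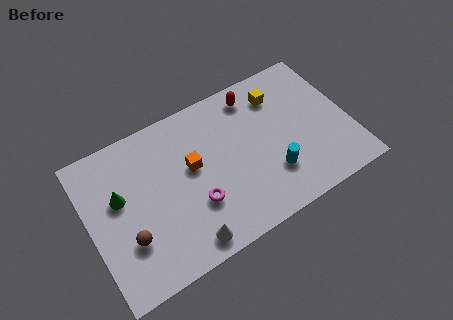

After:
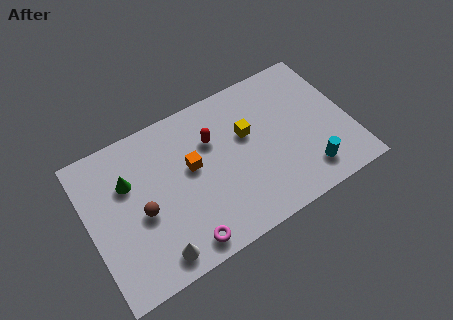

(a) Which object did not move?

the orange cube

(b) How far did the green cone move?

0.7

The green cone moved from about (1.5, 4.4) to (2.0, 4.9), a distance of √(0.5² + 0.5²) ≈ 0.7.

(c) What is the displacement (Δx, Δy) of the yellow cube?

(-1.7, -1.2)

The yellow cube started near (9.3, 5.7) and ended near (7.6, 4.5).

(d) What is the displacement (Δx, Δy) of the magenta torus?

(-0.8, -1.5)

From the two frames, the magenta torus sits at roughly (4.8, 2.4) before and (4.0, 0.9) after.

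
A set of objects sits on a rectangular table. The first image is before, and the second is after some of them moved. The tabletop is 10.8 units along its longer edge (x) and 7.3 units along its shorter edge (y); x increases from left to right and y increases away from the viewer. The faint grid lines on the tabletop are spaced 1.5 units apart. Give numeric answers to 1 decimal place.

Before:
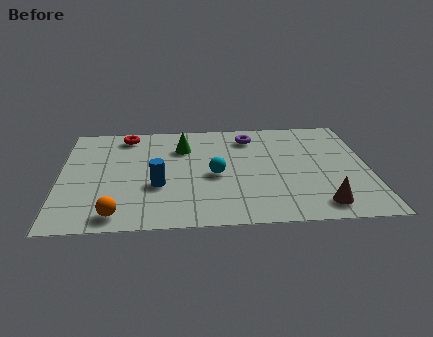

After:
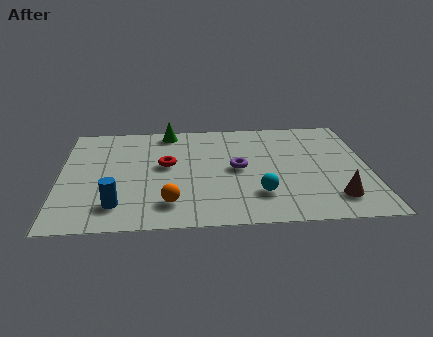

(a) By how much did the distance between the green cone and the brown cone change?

+1.3

They were about 6.3 units apart before and 7.6 after — 1.3 units further apart.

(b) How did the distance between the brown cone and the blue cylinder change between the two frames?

+1.7

Before: roughly 5.8 units apart; after: 7.5. That's 1.7 units further apart.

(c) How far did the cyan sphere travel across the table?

2.1

The cyan sphere moved from about (5.4, 3.3) to (6.9, 1.9), a distance of √(1.5² + 1.4²) ≈ 2.1.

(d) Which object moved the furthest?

the red torus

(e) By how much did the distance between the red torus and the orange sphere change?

-2.8

They were about 5.4 units apart before and 2.6 after — 2.8 units closer together.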